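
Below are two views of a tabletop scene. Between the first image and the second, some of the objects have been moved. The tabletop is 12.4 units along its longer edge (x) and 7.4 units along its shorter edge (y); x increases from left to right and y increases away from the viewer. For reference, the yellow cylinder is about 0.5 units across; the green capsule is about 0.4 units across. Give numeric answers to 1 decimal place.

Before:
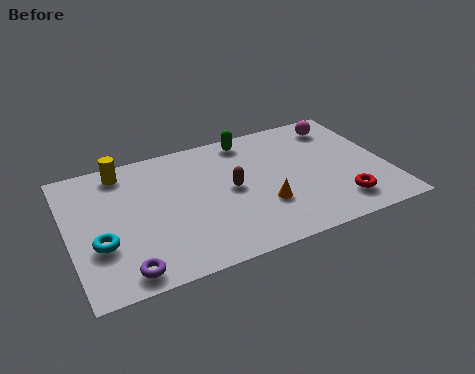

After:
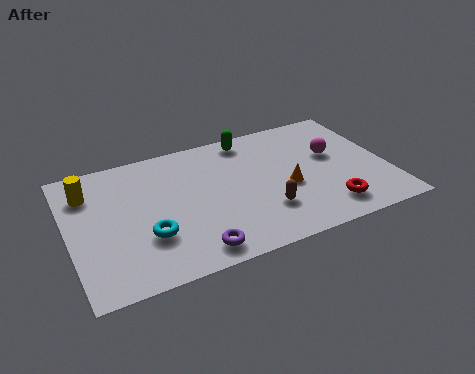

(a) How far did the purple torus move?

2.6

The purple torus moved from about (1.9, 0.9) to (4.5, 1.0), a distance of √(2.6² + 0.1²) ≈ 2.6.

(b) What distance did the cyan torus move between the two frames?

1.8

The cyan torus moved from about (1.1, 2.6) to (2.9, 2.4), a distance of √(1.8² + 0.2²) ≈ 1.8.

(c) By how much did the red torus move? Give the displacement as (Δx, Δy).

(-0.5, -0.1)

From the two frames, the red torus sits at roughly (10.3, 1.5) before and (9.8, 1.4) after.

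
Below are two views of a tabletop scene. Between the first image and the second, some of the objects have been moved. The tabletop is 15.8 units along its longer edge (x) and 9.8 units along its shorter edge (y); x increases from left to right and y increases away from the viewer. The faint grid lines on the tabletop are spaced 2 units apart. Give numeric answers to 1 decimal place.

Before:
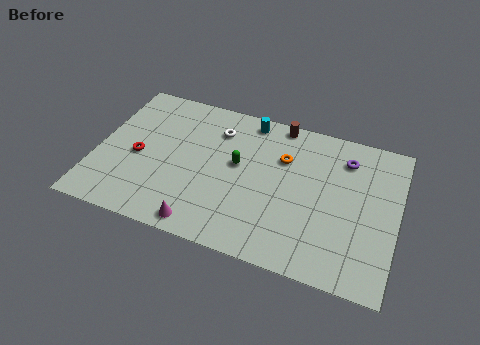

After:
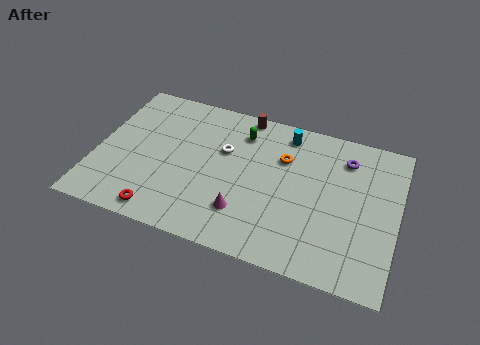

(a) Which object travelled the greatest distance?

the red torus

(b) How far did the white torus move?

1.4

From (6.1, 7.5) to (6.6, 6.2), the white torus covered √(0.5² + 1.3²) ≈ 1.4 units.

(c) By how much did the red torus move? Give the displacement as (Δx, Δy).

(1.6, -3.3)

From the two frames, the red torus sits at roughly (2.2, 4.4) before and (3.8, 1.1) after.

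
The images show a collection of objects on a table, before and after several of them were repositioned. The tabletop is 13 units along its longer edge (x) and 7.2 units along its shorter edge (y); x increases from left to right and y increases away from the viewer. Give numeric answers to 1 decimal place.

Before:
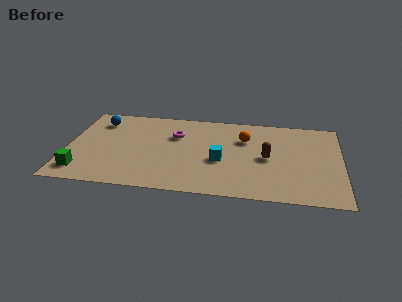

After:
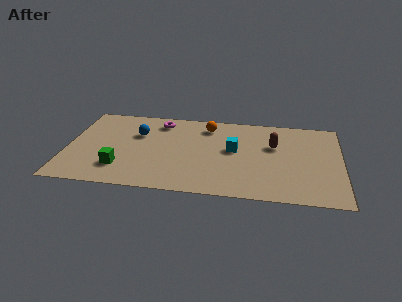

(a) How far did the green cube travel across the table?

1.9

The green cube moved from about (0.8, 1.3) to (2.6, 1.8), a distance of √(1.8² + 0.5²) ≈ 1.9.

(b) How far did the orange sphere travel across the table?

2.0

The orange sphere moved from about (8.4, 5.0) to (6.6, 5.9), a distance of √(1.8² + 0.9²) ≈ 2.0.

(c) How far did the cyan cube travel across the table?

1.2

The cyan cube moved from about (7.3, 3.0) to (7.9, 4.0), a distance of √(0.6² + 1.0²) ≈ 1.2.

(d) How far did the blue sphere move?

2.1

The blue sphere was near (1.4, 5.7) before and (3.3, 4.8) after, so it travelled √(1.9² + 0.9²) ≈ 2.1 units.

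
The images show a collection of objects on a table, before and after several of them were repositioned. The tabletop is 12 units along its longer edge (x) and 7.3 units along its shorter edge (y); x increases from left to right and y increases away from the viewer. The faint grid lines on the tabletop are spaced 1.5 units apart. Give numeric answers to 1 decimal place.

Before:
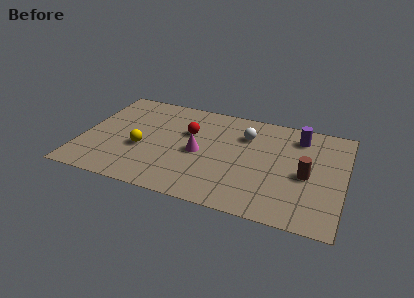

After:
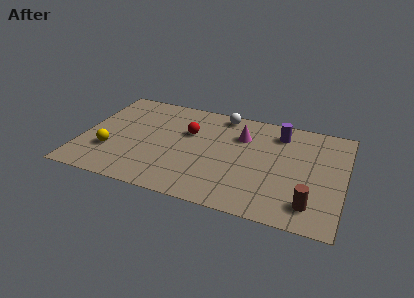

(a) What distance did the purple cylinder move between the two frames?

0.9

From (9.8, 5.9) to (8.9, 5.9), the purple cylinder covered √(0.9² + 0.0²) ≈ 0.9 units.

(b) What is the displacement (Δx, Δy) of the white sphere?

(-1.2, 1.2)

From the two frames, the white sphere sits at roughly (7.4, 5.3) before and (6.2, 6.5) after.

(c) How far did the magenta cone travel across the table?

2.5

The magenta cone moved from about (5.4, 3.4) to (7.2, 5.2), a distance of √(1.8² + 1.8²) ≈ 2.5.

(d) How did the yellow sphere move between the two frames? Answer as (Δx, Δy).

(-1.4, -0.6)

The yellow sphere was at about (2.8, 2.9) and moved to about (1.4, 2.3).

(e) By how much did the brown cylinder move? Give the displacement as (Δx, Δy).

(0.3, -1.9)

The brown cylinder started near (10.3, 3.3) and ended near (10.6, 1.4).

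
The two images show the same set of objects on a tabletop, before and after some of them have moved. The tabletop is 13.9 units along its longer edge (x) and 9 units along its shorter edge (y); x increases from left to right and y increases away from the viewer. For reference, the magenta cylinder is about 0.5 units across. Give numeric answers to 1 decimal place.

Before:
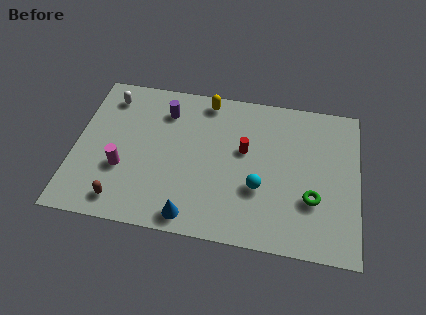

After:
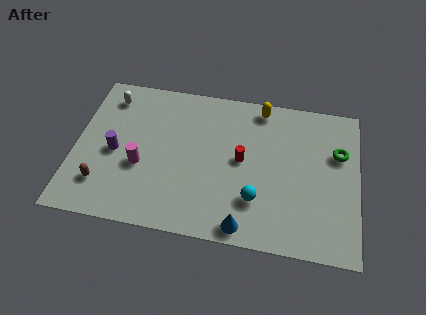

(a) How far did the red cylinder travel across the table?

0.6

From (8.3, 5.3) to (8.2, 4.7), the red cylinder covered √(0.1² + 0.6²) ≈ 0.6 units.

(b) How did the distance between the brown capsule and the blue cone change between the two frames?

+3.7

Before: roughly 3.4 units apart; after: 7.1. That's 3.7 units further apart.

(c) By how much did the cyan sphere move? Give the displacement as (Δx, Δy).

(-0.1, -0.7)

The cyan sphere was at about (9.1, 3.2) and moved to about (9.0, 2.5).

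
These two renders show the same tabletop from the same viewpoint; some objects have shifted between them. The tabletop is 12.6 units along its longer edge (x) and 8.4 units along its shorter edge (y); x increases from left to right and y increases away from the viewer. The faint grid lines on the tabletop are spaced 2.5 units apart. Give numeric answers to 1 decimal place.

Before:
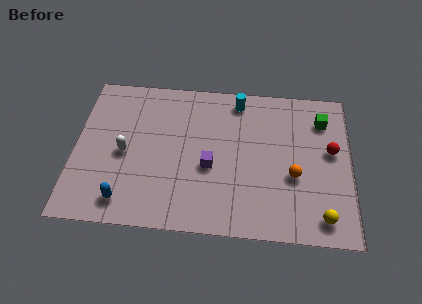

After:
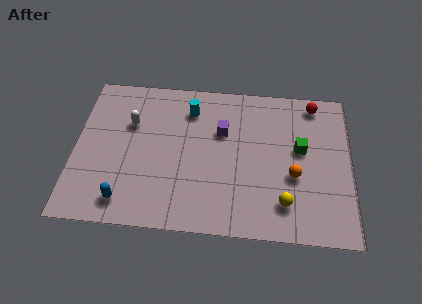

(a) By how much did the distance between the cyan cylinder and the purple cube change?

-2.1

Before: roughly 4.0 units apart; after: 1.9. That's 2.1 units closer together.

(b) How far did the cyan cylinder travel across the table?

2.3

The cyan cylinder moved from about (7.4, 7.3) to (5.2, 6.6), a distance of √(2.2² + 0.7²) ≈ 2.3.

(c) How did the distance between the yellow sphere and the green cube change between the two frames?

-2.2

Before: roughly 5.3 units apart; after: 3.1. That's 2.2 units closer together.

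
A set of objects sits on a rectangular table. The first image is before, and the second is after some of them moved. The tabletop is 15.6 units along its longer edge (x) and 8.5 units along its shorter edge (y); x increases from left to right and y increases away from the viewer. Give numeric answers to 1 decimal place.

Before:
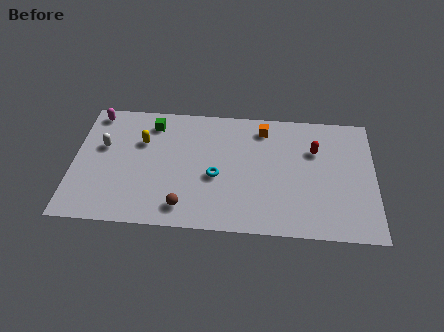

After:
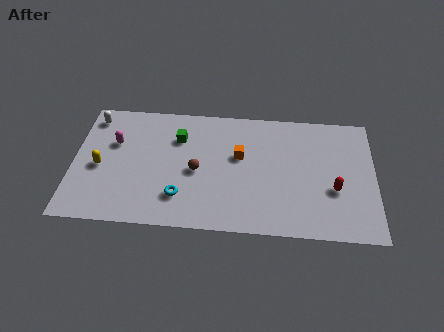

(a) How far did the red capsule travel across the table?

2.8

From (12.5, 5.8) to (13.5, 3.2), the red capsule covered √(1.0² + 2.6²) ≈ 2.8 units.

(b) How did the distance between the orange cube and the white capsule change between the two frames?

-0.5

Before: roughly 8.5 units apart; after: 8.0. That's 0.5 units closer together.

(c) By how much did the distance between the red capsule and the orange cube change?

+2.3

Before: roughly 3.0 units apart; after: 5.3. That's 2.3 units further apart.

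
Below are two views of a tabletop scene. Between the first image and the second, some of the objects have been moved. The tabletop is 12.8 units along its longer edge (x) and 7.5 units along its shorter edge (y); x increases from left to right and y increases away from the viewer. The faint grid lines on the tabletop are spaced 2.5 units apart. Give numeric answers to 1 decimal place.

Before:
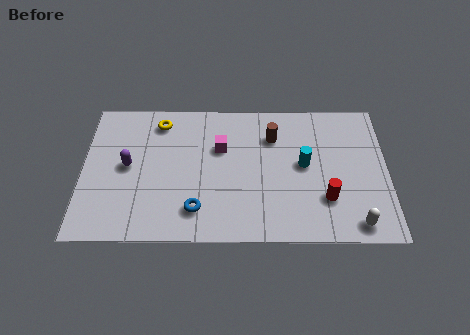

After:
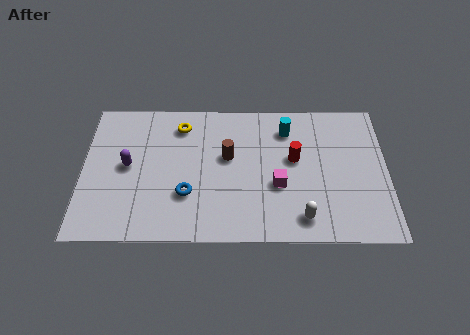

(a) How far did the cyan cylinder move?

2.0

The cyan cylinder moved from about (9.3, 4.0) to (8.6, 5.9), a distance of √(0.7² + 1.9²) ≈ 2.0.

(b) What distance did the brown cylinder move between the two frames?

2.2

The brown cylinder moved from about (8.0, 5.5) to (6.1, 4.4), a distance of √(1.9² + 1.1²) ≈ 2.2.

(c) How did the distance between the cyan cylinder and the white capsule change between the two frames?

+1.0

Before: roughly 3.7 units apart; after: 4.7. That's 1.0 units further apart.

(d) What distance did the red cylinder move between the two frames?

2.5

The red cylinder moved from about (10.2, 2.2) to (8.9, 4.3), a distance of √(1.3² + 2.1²) ≈ 2.5.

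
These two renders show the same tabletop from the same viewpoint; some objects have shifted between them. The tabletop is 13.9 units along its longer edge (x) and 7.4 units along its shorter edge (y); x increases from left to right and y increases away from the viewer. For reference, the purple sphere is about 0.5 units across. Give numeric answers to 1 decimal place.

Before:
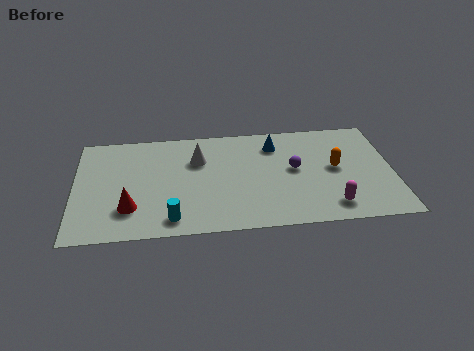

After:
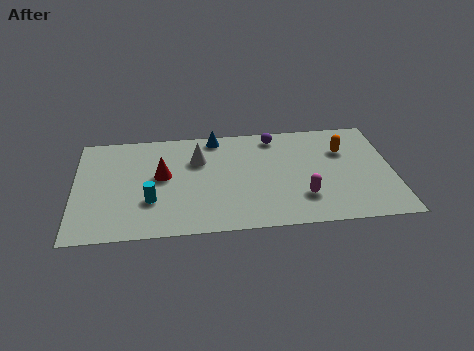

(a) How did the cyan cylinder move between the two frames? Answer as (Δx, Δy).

(-0.9, 1.3)

From the two frames, the cyan cylinder sits at roughly (4.2, 1.1) before and (3.3, 2.4) after.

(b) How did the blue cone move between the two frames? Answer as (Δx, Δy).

(-2.6, 0.8)

The blue cone was at about (8.8, 5.8) and moved to about (6.2, 6.6).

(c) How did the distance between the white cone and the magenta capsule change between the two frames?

-1.4

The distance was about 6.9 in the first image and 5.5 in the second, so they moved 1.4 units closer together.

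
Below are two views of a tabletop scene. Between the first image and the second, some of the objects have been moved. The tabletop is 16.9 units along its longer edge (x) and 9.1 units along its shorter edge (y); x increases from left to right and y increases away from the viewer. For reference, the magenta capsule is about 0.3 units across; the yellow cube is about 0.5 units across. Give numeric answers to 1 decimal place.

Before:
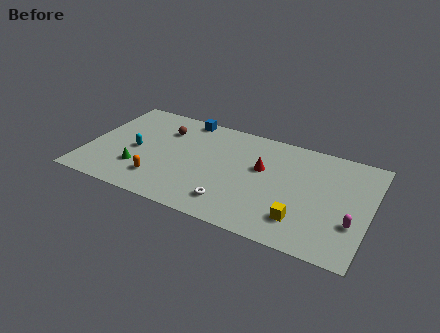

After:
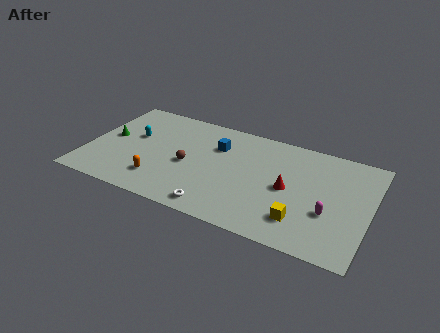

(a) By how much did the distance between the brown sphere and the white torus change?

-3.1

They were about 6.8 units apart before and 3.7 after — 3.1 units closer together.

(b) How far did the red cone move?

2.0

The red cone moved from about (10.4, 5.5) to (12.1, 4.4), a distance of √(1.7² + 1.1²) ≈ 2.0.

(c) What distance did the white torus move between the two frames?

1.1

The white torus moved from about (9.0, 1.8) to (8.2, 1.1), a distance of √(0.8² + 0.7²) ≈ 1.1.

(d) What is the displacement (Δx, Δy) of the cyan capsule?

(-0.3, 1.2)

The cyan capsule was at about (2.9, 4.2) and moved to about (2.6, 5.4).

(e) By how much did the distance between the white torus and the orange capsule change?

-0.7

The distance was about 4.4 in the first image and 3.7 in the second, so they moved 0.7 units closer together.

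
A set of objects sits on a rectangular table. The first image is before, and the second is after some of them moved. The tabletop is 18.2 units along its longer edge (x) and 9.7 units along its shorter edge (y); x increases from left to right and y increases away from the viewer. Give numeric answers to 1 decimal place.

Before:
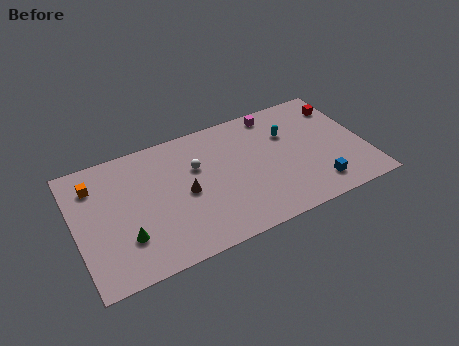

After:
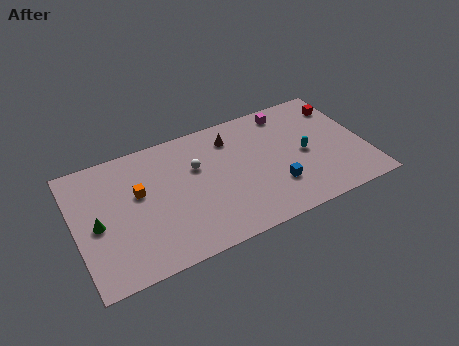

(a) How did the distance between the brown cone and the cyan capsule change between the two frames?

-1.8

The distance was about 7.1 in the first image and 5.3 in the second, so they moved 1.8 units closer together.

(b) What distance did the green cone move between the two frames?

2.3

From (2.9, 2.8) to (1.3, 4.5), the green cone covered √(1.6² + 1.7²) ≈ 2.3 units.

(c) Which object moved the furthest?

the brown cone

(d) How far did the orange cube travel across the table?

3.1

The orange cube was near (1.4, 7.5) before and (4.0, 5.8) after, so it travelled √(2.6² + 1.7²) ≈ 3.1 units.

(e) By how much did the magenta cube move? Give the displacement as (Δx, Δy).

(0.8, -0.2)

From the two frames, the magenta cube sits at roughly (13.0, 8.6) before and (13.8, 8.4) after.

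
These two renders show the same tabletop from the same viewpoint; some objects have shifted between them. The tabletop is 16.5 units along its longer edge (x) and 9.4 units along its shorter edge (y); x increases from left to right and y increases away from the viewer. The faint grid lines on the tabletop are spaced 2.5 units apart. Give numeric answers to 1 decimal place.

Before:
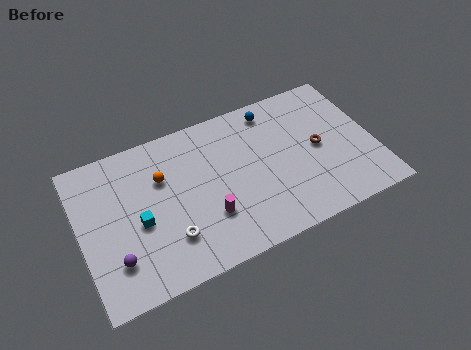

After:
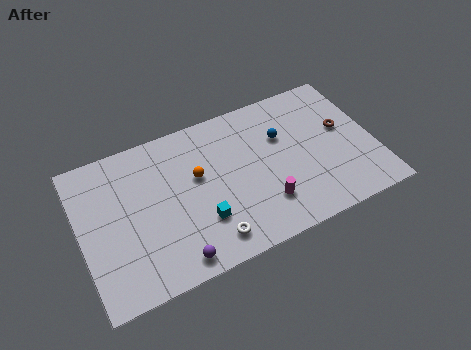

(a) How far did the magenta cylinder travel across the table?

3.1

The magenta cylinder was near (6.9, 2.9) before and (10.0, 2.4) after, so it travelled √(3.1² + 0.5²) ≈ 3.1 units.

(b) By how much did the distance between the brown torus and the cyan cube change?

-1.4

Before: roughly 10.2 units apart; after: 8.8. That's 1.4 units closer together.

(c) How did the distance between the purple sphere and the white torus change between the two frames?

-1.0

They were about 3.0 units apart before and 2.0 after — 1.0 units closer together.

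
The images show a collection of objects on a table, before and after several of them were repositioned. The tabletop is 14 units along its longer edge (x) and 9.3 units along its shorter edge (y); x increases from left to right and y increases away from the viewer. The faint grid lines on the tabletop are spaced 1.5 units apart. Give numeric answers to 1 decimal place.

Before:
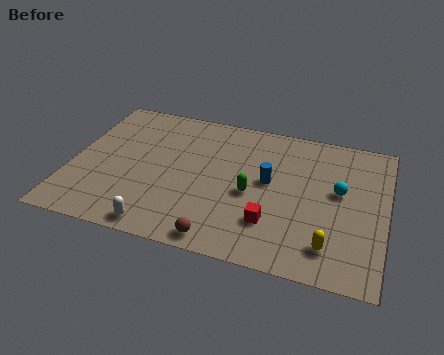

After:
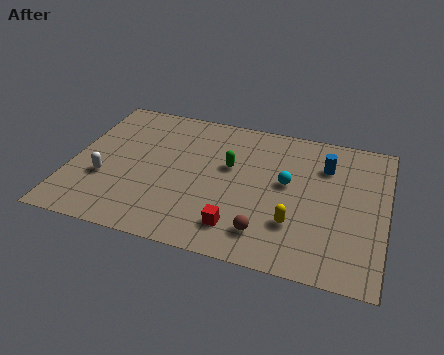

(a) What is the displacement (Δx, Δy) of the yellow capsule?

(-1.6, 0.9)

The yellow capsule was at about (11.7, 1.8) and moved to about (10.1, 2.7).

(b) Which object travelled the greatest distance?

the white capsule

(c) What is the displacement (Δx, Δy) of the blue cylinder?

(2.4, 1.7)

The blue cylinder was at about (8.8, 5.1) and moved to about (11.2, 6.8).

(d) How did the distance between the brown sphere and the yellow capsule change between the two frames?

-3.3

They were about 4.8 units apart before and 1.5 after — 3.3 units closer together.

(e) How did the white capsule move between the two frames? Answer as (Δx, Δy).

(-2.7, 2.4)

From the two frames, the white capsule sits at roughly (4.3, 0.9) before and (1.6, 3.3) after.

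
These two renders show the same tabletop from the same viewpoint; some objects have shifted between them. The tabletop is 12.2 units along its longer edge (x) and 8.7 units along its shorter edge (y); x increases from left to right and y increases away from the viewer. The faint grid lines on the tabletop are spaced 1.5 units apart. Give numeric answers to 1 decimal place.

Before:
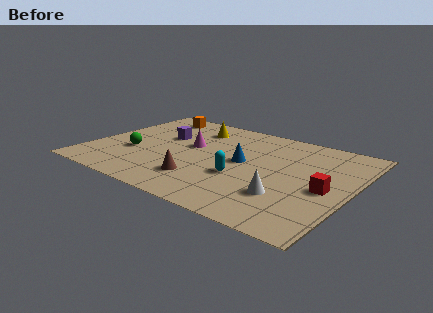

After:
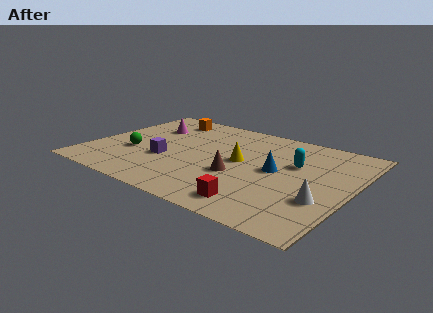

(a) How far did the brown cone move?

1.9

From (5.6, 2.1) to (7.1, 3.3), the brown cone covered √(1.5² + 1.2²) ≈ 1.9 units.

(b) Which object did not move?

the green sphere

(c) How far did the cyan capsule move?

3.1

The cyan capsule was near (7.3, 3.2) before and (9.4, 5.5) after, so it travelled √(2.1² + 2.3²) ≈ 3.1 units.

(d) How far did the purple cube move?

2.3

The purple cube moved from about (3.1, 5.4) to (3.7, 3.2), a distance of √(0.6² + 2.2²) ≈ 2.3.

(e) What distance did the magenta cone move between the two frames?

2.5

From (4.5, 5.0) to (2.2, 6.1), the magenta cone covered √(2.3² + 1.1²) ≈ 2.5 units.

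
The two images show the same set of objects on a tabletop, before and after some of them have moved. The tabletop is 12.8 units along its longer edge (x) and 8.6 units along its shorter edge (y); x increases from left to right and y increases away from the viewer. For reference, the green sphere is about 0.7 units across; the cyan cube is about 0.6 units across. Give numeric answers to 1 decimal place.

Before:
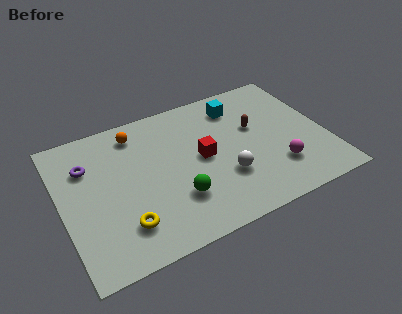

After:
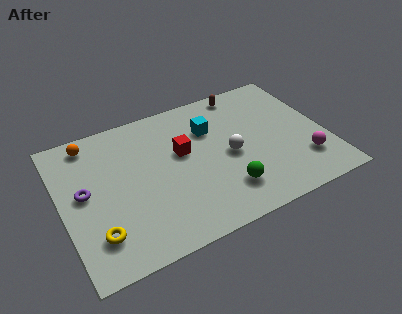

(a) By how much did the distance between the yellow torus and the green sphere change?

+3.6

Before: roughly 2.6 units apart; after: 6.2. That's 3.6 units further apart.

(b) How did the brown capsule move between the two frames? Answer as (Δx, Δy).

(-0.2, 2.5)

The brown capsule started near (9.5, 5.2) and ended near (9.3, 7.7).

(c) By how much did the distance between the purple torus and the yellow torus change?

-1.7

Before: roughly 4.3 units apart; after: 2.6. That's 1.7 units closer together.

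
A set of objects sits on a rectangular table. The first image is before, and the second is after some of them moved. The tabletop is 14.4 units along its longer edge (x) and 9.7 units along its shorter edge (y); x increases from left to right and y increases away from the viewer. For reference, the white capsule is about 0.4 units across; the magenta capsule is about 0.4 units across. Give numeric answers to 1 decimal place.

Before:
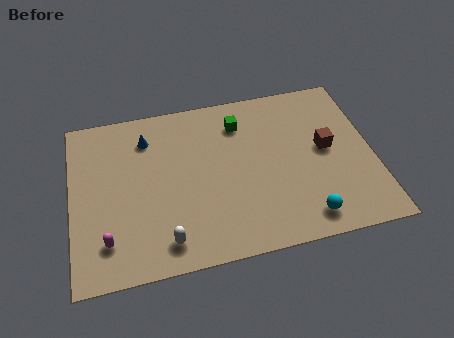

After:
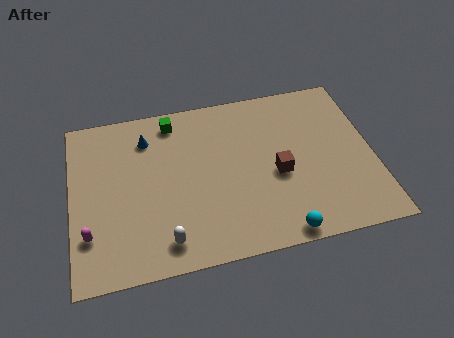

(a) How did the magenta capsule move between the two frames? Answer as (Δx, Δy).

(-0.8, 0.5)

The magenta capsule started near (1.6, 2.1) and ended near (0.8, 2.6).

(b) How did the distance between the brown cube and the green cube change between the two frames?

+1.7

They were about 4.7 units apart before and 6.4 after — 1.7 units further apart.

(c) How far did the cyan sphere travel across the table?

1.3

The cyan sphere was near (10.9, 1.4) before and (9.7, 0.8) after, so it travelled √(1.2² + 0.6²) ≈ 1.3 units.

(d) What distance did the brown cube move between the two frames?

2.6

The brown cube moved from about (12.2, 5.2) to (9.8, 4.2), a distance of √(2.4² + 1.0²) ≈ 2.6.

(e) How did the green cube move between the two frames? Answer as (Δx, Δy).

(-3.2, 0.8)

The green cube started near (8.2, 7.6) and ended near (5.0, 8.4).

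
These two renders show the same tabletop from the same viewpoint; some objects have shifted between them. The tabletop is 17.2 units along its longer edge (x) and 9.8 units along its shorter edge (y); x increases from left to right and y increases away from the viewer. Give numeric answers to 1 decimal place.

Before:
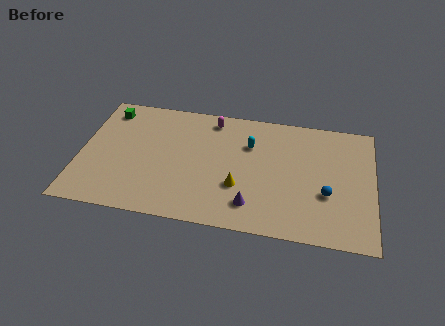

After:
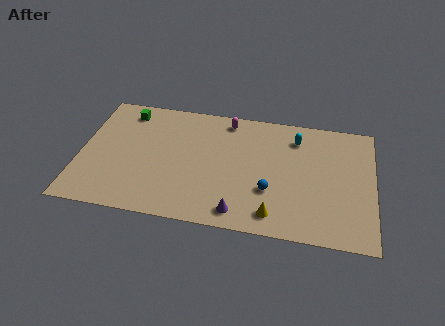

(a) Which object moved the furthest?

the blue sphere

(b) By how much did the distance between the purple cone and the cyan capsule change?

+2.4

The distance was about 4.8 in the first image and 7.2 in the second, so they moved 2.4 units further apart.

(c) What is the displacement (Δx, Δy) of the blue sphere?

(-3.3, -0.3)

The blue sphere started near (14.5, 3.6) and ended near (11.2, 3.3).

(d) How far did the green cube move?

1.1

The green cube moved from about (1.4, 8.2) to (2.5, 8.3), a distance of √(1.1² + 0.1²) ≈ 1.1.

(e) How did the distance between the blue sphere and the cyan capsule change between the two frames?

-0.9

Before: roughly 5.6 units apart; after: 4.7. That's 0.9 units closer together.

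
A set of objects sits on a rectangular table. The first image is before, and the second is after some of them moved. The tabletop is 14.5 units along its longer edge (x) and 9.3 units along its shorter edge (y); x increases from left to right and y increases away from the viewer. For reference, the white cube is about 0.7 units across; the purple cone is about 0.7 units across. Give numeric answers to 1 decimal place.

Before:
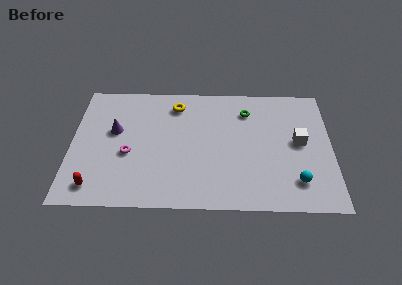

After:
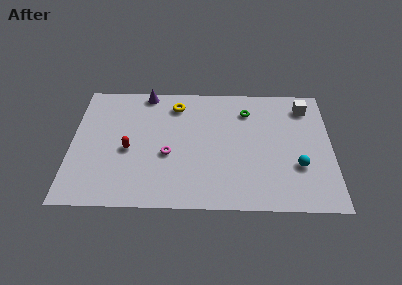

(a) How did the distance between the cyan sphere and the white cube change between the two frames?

+1.6

They were about 2.9 units apart before and 4.5 after — 1.6 units further apart.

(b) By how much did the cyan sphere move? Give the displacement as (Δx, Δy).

(0.1, 1.1)

The cyan sphere started near (12.5, 2.0) and ended near (12.6, 3.1).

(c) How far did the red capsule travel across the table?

3.2

The red capsule was near (1.4, 1.4) before and (3.2, 4.1) after, so it travelled √(1.8² + 2.7²) ≈ 3.2 units.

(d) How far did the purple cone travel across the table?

3.4

The purple cone was near (2.4, 5.5) before and (4.1, 8.5) after, so it travelled √(1.7² + 3.0²) ≈ 3.4 units.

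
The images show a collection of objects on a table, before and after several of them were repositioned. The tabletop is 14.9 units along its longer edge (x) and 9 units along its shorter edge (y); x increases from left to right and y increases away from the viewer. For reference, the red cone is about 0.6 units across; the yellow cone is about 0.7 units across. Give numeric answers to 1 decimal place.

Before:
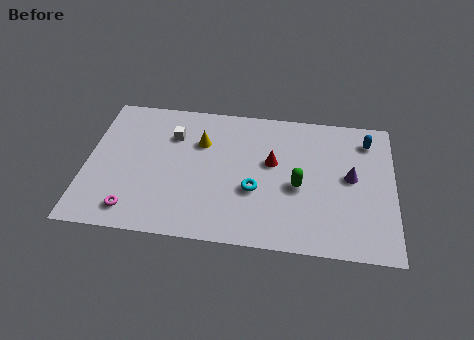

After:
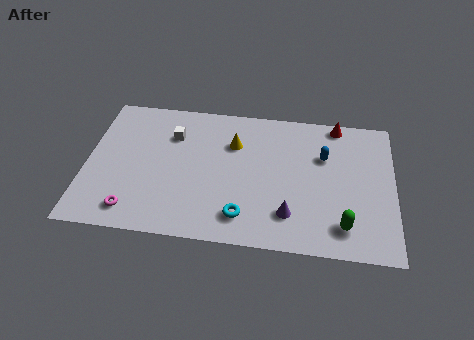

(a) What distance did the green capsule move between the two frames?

3.1

From (10.3, 3.9) to (12.5, 1.7), the green capsule covered √(2.2² + 2.2²) ≈ 3.1 units.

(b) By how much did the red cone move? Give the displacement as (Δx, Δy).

(3.1, 2.9)

The red cone was at about (9.0, 5.3) and moved to about (12.1, 8.2).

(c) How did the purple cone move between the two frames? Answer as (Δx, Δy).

(-2.9, -2.7)

The purple cone started near (12.8, 4.8) and ended near (9.9, 2.1).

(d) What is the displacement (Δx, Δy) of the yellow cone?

(1.6, 0.1)

From the two frames, the yellow cone sits at roughly (5.5, 6.2) before and (7.1, 6.3) after.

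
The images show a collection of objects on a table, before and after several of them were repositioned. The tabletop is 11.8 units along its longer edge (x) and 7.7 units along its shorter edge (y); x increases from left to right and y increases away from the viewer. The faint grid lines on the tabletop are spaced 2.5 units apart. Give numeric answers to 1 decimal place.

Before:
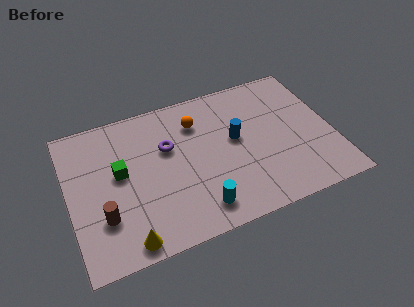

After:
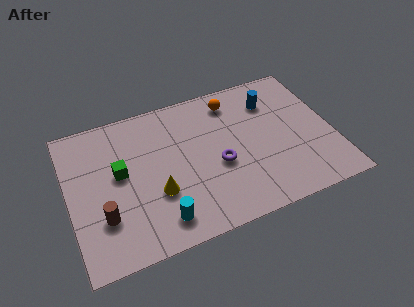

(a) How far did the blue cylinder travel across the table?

2.3

The blue cylinder moved from about (7.5, 4.3) to (9.3, 5.8), a distance of √(1.8² + 1.5²) ≈ 2.3.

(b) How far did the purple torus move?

2.7

The purple torus moved from about (4.5, 4.9) to (6.6, 3.2), a distance of √(2.1² + 1.7²) ≈ 2.7.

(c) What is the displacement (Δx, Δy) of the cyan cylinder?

(-1.7, 0.0)

From the two frames, the cyan cylinder sits at roughly (5.5, 1.3) before and (3.8, 1.3) after.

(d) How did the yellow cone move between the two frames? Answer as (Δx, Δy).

(1.5, 1.9)

The yellow cone was at about (2.3, 0.8) and moved to about (3.8, 2.7).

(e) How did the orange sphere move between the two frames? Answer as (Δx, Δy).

(1.7, 0.6)

From the two frames, the orange sphere sits at roughly (5.9, 5.8) before and (7.6, 6.4) after.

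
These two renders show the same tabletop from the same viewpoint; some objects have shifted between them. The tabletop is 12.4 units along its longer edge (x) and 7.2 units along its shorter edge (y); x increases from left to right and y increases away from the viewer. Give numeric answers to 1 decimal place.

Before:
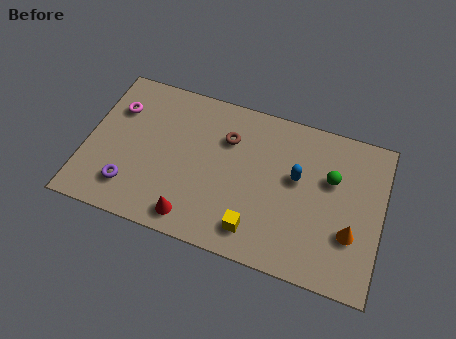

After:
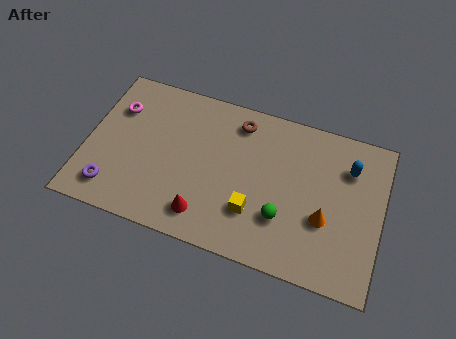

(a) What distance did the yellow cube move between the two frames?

0.8

From (7.3, 1.3) to (7.2, 2.1), the yellow cube covered √(0.1² + 0.8²) ≈ 0.8 units.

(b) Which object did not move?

the magenta torus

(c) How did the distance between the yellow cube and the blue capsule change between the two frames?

+1.6

Before: roughly 3.3 units apart; after: 4.9. That's 1.6 units further apart.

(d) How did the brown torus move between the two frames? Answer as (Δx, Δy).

(0.4, 0.9)

The brown torus started near (5.8, 5.1) and ended near (6.2, 6.0).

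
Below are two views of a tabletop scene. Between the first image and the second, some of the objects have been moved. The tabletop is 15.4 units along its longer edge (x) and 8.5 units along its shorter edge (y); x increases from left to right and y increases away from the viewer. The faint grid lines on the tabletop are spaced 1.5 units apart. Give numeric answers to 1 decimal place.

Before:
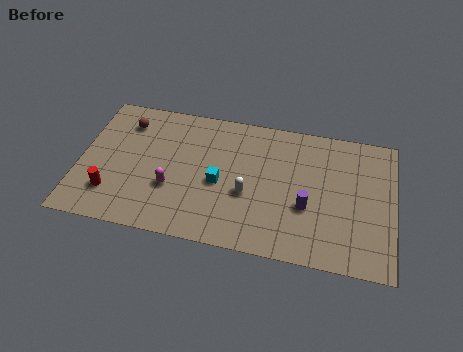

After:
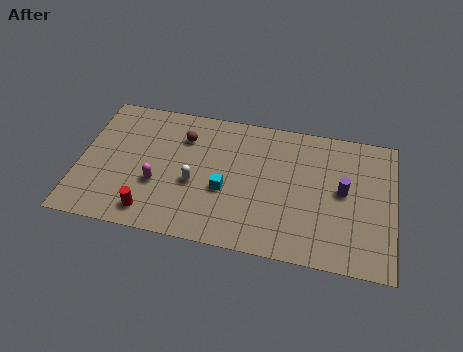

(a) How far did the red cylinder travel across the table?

2.2

The red cylinder was near (1.7, 2.1) before and (3.7, 1.3) after, so it travelled √(2.0² + 0.8²) ≈ 2.2 units.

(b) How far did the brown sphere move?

2.9

The brown sphere moved from about (2.1, 6.7) to (5.0, 6.3), a distance of √(2.9² + 0.4²) ≈ 2.9.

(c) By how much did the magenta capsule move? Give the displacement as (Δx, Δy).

(-0.7, 0.1)

The magenta capsule started near (4.6, 3.0) and ended near (3.9, 3.1).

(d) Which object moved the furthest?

the brown sphere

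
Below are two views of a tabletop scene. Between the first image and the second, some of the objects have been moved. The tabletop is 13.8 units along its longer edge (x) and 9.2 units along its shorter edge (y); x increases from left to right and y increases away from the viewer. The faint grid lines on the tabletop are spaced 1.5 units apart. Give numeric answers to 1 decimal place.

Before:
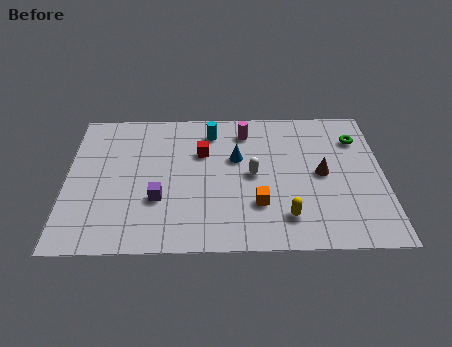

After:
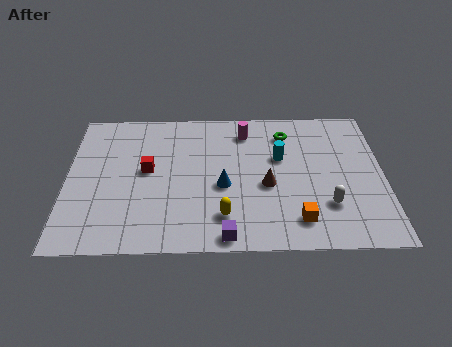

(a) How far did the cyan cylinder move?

3.5

The cyan cylinder was near (6.3, 7.5) before and (9.3, 5.7) after, so it travelled √(3.0² + 1.8²) ≈ 3.5 units.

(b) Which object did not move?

the magenta cylinder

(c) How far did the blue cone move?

1.9

The blue cone was near (7.4, 5.7) before and (6.8, 3.9) after, so it travelled √(0.6² + 1.8²) ≈ 1.9 units.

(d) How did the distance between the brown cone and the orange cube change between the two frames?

-0.8

The distance was about 3.4 in the first image and 2.6 in the second, so they moved 0.8 units closer together.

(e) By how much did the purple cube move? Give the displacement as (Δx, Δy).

(2.9, -2.3)

The purple cube was at about (4.0, 3.1) and moved to about (6.9, 0.8).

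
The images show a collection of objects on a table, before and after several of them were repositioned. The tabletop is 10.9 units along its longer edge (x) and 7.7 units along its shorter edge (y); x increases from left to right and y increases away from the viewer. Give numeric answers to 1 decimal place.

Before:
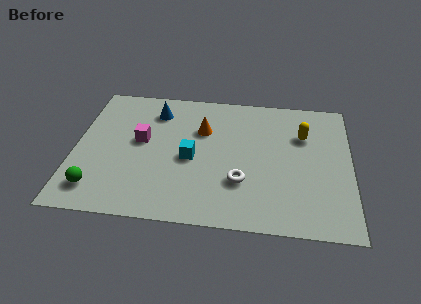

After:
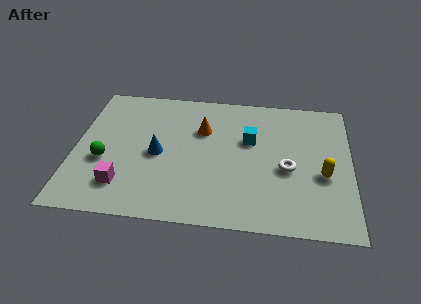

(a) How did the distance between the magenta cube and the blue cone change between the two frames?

+0.4

Before: roughly 1.9 units apart; after: 2.3. That's 0.4 units further apart.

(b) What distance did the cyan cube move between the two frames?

2.6

The cyan cube moved from about (4.6, 3.5) to (6.9, 4.8), a distance of √(2.3² + 1.3²) ≈ 2.6.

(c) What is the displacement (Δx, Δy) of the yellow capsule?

(0.8, -2.2)

From the two frames, the yellow capsule sits at roughly (9.0, 5.3) before and (9.8, 3.1) after.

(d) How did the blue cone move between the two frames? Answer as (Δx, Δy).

(0.2, -2.5)

The blue cone was at about (3.1, 6.1) and moved to about (3.3, 3.6).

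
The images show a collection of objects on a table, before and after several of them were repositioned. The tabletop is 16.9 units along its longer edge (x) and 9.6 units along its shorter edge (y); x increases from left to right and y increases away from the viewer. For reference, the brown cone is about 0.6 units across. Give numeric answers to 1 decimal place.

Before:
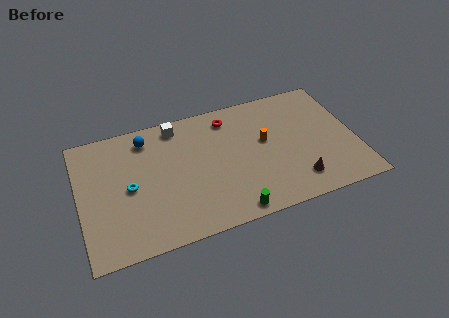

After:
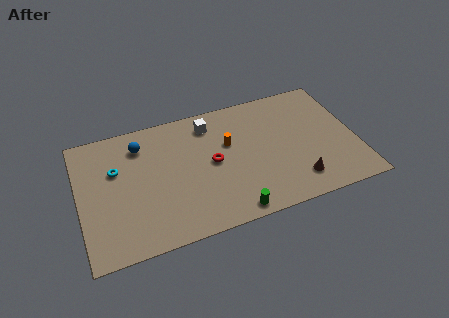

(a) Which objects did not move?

the green cylinder and the brown cone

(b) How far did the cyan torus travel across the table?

1.7

The cyan torus moved from about (3.0, 4.6) to (2.3, 6.2), a distance of √(0.7² + 1.6²) ≈ 1.7.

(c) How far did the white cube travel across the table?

2.1

The white cube was near (6.2, 8.4) before and (8.2, 7.9) after, so it travelled √(2.0² + 0.5²) ≈ 2.1 units.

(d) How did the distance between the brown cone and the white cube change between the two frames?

-1.7

They were about 9.4 units apart before and 7.7 after — 1.7 units closer together.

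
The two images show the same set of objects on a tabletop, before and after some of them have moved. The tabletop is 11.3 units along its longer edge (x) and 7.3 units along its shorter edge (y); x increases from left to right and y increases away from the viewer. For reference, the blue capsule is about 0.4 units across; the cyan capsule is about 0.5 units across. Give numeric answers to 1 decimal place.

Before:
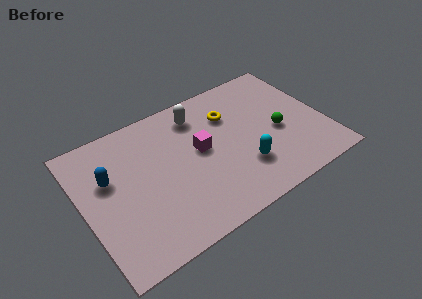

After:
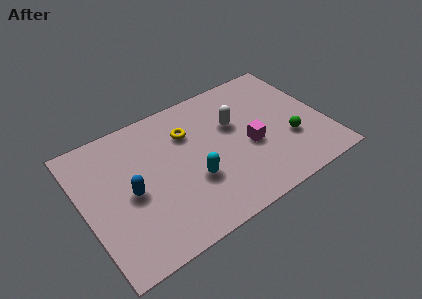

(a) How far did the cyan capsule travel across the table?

2.4

The cyan capsule was near (7.2, 2.1) before and (4.9, 2.6) after, so it travelled √(2.3² + 0.5²) ≈ 2.4 units.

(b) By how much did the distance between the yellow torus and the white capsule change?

+0.6

They were about 1.6 units apart before and 2.2 after — 0.6 units further apart.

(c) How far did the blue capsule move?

1.4

From (1.3, 4.6) to (2.1, 3.4), the blue capsule covered √(0.8² + 1.2²) ≈ 1.4 units.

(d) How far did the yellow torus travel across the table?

2.0

From (7.1, 5.2) to (5.1, 5.2), the yellow torus covered √(2.0² + 0.0²) ≈ 2.0 units.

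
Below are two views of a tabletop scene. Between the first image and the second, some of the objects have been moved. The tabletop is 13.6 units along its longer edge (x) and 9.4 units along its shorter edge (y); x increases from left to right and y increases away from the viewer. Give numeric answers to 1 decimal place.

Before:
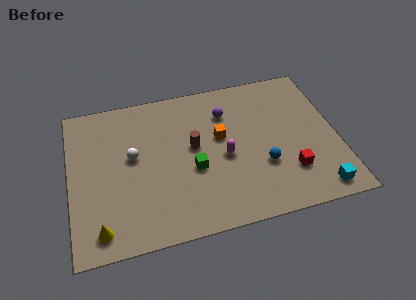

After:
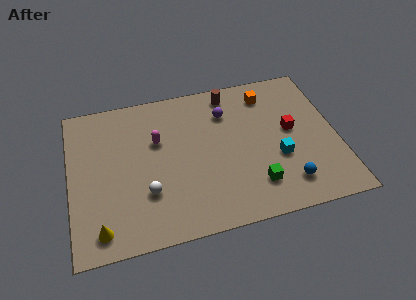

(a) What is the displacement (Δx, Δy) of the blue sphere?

(1.1, -1.4)

The blue sphere started near (9.7, 3.2) and ended near (10.8, 1.8).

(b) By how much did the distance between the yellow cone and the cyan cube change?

-1.5

Before: roughly 10.9 units apart; after: 9.4. That's 1.5 units closer together.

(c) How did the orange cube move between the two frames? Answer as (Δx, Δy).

(2.6, 2.2)

The orange cube started near (7.7, 5.5) and ended near (10.3, 7.7).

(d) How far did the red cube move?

2.6

From (11.0, 2.5) to (11.3, 5.1), the red cube covered √(0.3² + 2.6²) ≈ 2.6 units.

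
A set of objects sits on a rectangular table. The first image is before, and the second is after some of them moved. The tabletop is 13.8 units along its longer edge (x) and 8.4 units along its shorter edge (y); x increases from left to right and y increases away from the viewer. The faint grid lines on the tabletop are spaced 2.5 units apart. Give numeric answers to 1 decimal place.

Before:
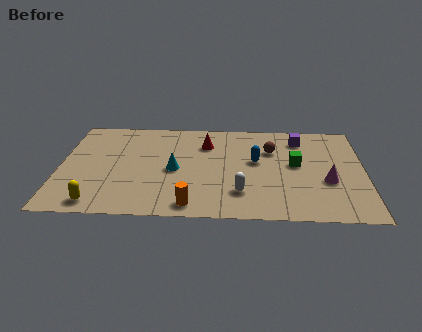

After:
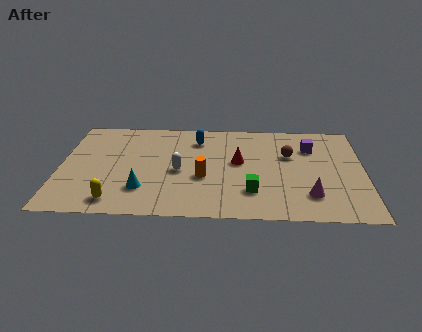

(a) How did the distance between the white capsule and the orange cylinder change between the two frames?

-1.3

The distance was about 2.5 in the first image and 1.2 in the second, so they moved 1.3 units closer together.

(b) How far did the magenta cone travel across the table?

1.4

From (12.1, 3.2) to (11.3, 2.0), the magenta cone covered √(0.8² + 1.2²) ≈ 1.4 units.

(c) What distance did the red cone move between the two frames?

2.1

The red cone was near (6.6, 6.2) before and (8.1, 4.7) after, so it travelled √(1.5² + 1.5²) ≈ 2.1 units.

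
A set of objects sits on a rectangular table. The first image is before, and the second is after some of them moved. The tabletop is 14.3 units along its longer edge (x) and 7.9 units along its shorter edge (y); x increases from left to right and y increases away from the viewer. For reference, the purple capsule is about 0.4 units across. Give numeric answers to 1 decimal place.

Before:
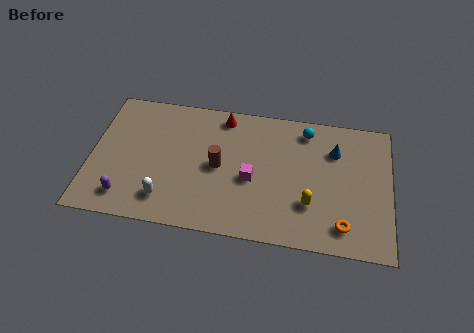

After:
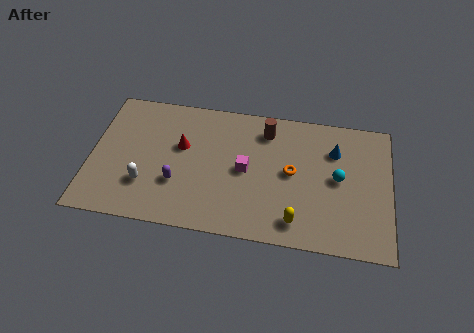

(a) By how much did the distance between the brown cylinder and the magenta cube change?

+1.0

The distance was about 1.7 in the first image and 2.7 in the second, so they moved 1.0 units further apart.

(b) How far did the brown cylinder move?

3.3

From (6.1, 3.9) to (8.3, 6.4), the brown cylinder covered √(2.2² + 2.5²) ≈ 3.3 units.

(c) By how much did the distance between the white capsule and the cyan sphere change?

+1.0

They were about 8.3 units apart before and 9.3 after — 1.0 units further apart.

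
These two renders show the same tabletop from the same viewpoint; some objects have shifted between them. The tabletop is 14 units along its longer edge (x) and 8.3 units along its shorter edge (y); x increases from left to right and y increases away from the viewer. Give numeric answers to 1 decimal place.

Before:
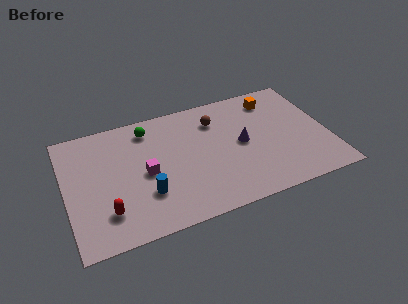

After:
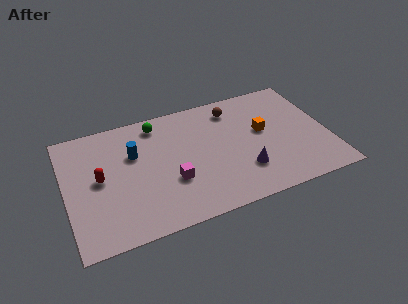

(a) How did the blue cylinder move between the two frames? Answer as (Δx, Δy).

(-0.4, 2.9)

The blue cylinder was at about (4.1, 2.5) and moved to about (3.7, 5.4).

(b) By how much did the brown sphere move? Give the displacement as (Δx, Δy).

(1.0, 0.5)

From the two frames, the brown sphere sits at roughly (8.2, 6.3) before and (9.2, 6.8) after.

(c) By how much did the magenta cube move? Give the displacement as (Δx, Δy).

(1.3, -1.0)

The magenta cube started near (4.2, 3.9) and ended near (5.5, 2.9).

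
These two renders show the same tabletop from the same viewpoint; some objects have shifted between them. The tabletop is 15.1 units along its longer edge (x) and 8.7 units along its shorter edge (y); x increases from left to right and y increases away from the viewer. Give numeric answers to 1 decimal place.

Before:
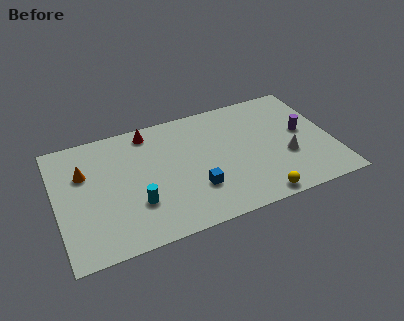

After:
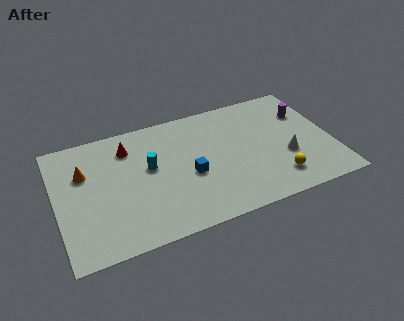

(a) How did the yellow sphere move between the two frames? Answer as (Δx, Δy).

(1.2, 1.0)

The yellow sphere was at about (10.6, 0.8) and moved to about (11.8, 1.8).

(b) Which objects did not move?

the orange cone and the white cone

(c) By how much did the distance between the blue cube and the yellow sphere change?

+1.3

The distance was about 3.7 in the first image and 5.0 in the second, so they moved 1.3 units further apart.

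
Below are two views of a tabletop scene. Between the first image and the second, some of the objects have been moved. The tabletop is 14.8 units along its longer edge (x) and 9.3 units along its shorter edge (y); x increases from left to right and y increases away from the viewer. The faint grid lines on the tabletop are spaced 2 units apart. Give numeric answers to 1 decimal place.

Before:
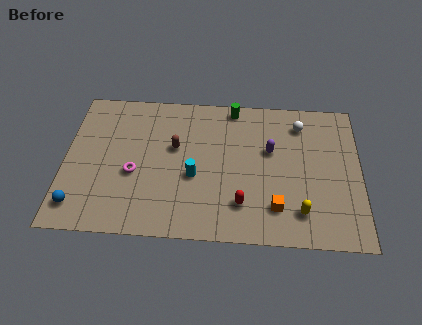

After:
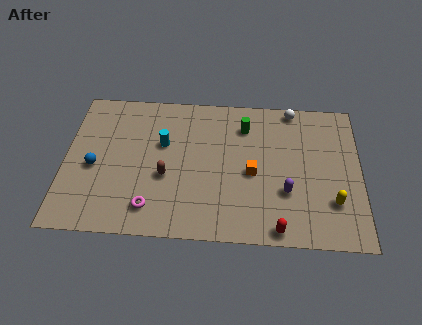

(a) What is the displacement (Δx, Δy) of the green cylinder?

(0.6, -1.2)

The green cylinder was at about (8.4, 8.4) and moved to about (9.0, 7.2).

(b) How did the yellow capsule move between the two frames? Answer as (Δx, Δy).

(1.6, 0.7)

From the two frames, the yellow capsule sits at roughly (11.8, 1.9) before and (13.4, 2.6) after.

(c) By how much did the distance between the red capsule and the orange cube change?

+1.9

The distance was about 1.7 in the first image and 3.6 in the second, so they moved 1.9 units further apart.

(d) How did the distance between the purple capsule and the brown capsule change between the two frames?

+1.2

The distance was about 4.8 in the first image and 6.0 in the second, so they moved 1.2 units further apart.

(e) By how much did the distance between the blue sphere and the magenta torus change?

+0.3

They were about 3.5 units apart before and 3.8 after — 0.3 units further apart.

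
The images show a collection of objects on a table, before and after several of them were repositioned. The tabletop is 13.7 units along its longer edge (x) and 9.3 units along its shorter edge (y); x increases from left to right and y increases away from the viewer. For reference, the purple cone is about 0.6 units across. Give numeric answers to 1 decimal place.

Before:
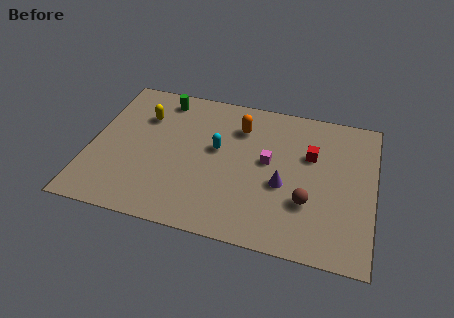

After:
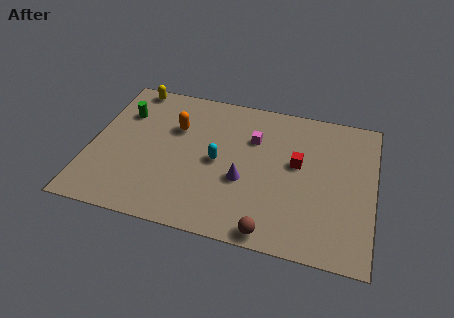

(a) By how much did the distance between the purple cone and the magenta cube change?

+1.3

They were about 1.5 units apart before and 2.8 after — 1.3 units further apart.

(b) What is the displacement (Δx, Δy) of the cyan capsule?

(0.1, -0.8)

The cyan capsule started near (6.1, 5.3) and ended near (6.2, 4.5).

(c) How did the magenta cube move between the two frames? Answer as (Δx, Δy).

(-0.8, 1.3)

The magenta cube started near (8.6, 5.1) and ended near (7.8, 6.4).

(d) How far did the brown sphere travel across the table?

2.7

The brown sphere was near (10.6, 3.0) before and (9.0, 0.8) after, so it travelled √(1.6² + 2.2²) ≈ 2.7 units.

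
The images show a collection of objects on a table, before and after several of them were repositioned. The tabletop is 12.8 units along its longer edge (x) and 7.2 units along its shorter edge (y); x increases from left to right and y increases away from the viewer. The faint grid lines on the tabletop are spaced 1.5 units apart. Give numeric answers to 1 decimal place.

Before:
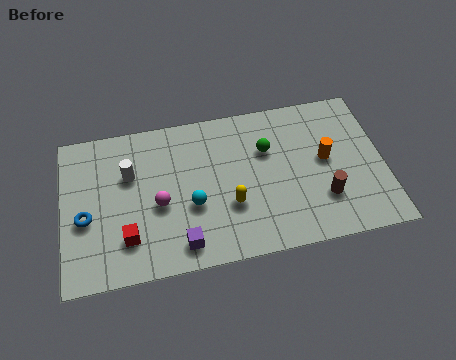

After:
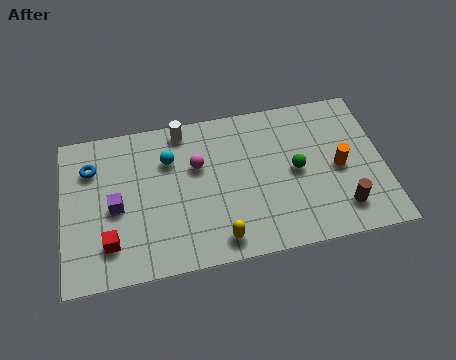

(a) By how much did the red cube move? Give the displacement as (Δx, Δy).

(-0.7, -0.1)

The red cube was at about (2.5, 1.8) and moved to about (1.8, 1.7).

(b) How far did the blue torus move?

2.3

From (0.9, 3.0) to (1.2, 5.3), the blue torus covered √(0.3² + 2.3²) ≈ 2.3 units.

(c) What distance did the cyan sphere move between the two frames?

2.4

From (5.1, 2.8) to (4.3, 5.1), the cyan sphere covered √(0.8² + 2.3²) ≈ 2.4 units.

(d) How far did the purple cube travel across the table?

3.3

The purple cube was near (4.6, 1.1) before and (2.1, 3.3) after, so it travelled √(2.5² + 2.2²) ≈ 3.3 units.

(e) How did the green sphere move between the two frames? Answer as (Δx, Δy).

(1.1, -1.2)

The green sphere was at about (8.2, 4.8) and moved to about (9.3, 3.6).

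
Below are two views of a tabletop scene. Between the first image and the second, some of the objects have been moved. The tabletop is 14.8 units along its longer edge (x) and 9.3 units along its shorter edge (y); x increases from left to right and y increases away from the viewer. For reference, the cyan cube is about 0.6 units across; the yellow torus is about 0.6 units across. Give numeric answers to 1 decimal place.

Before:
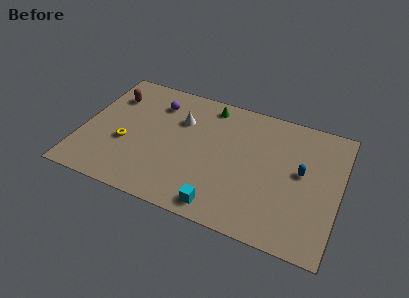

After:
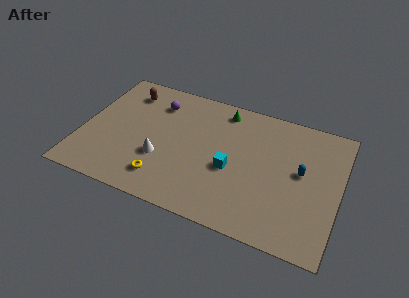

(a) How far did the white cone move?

3.3

The white cone was near (5.5, 6.4) before and (4.7, 3.2) after, so it travelled √(0.8² + 3.2²) ≈ 3.3 units.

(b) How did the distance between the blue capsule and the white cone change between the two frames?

+0.9

They were about 7.2 units apart before and 8.1 after — 0.9 units further apart.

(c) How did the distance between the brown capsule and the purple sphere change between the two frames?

-0.8

Before: roughly 2.6 units apart; after: 1.8. That's 0.8 units closer together.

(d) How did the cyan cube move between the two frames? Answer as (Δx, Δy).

(0.3, 2.8)

The cyan cube was at about (8.4, 1.1) and moved to about (8.7, 3.9).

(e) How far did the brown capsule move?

1.0

From (1.4, 6.9) to (2.2, 7.5), the brown capsule covered √(0.8² + 0.6²) ≈ 1.0 units.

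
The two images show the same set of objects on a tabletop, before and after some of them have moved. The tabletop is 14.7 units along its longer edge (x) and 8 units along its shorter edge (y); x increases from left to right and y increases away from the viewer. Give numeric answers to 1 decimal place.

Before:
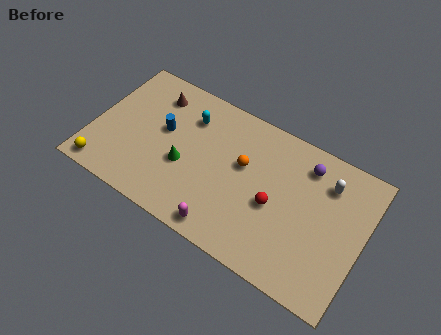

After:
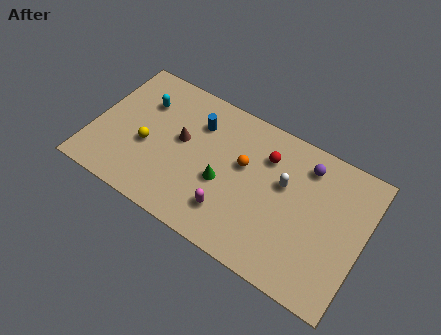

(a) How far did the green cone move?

2.1

The green cone was near (5.1, 3.2) before and (7.2, 3.3) after, so it travelled √(2.1² + 0.1²) ≈ 2.1 units.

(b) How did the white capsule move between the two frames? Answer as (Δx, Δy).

(-2.2, -1.2)

The white capsule was at about (12.5, 6.1) and moved to about (10.3, 4.9).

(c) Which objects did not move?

the orange sphere and the purple sphere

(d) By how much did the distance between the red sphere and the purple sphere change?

-1.1

Before: roughly 3.3 units apart; after: 2.2. That's 1.1 units closer together.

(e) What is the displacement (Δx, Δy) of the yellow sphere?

(2.0, 2.4)

From the two frames, the yellow sphere sits at roughly (1.0, 0.9) before and (3.0, 3.3) after.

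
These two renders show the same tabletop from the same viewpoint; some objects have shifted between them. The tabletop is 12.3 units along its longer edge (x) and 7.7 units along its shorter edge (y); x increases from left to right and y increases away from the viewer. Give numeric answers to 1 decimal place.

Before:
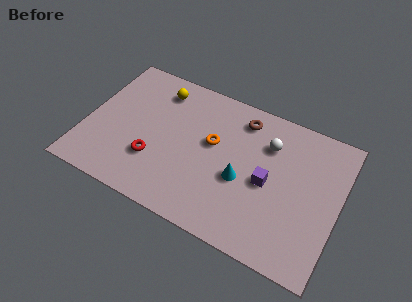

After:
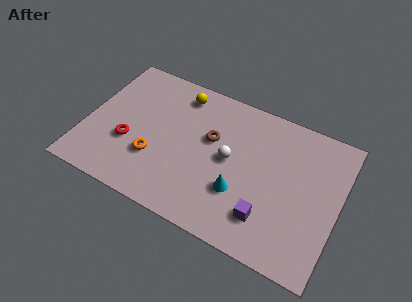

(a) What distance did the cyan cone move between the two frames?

0.7

The cyan cone was near (7.7, 3.2) before and (7.7, 2.5) after, so it travelled √(0.0² + 0.7²) ≈ 0.7 units.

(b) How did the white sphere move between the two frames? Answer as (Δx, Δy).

(-1.7, -1.6)

The white sphere started near (8.7, 5.6) and ended near (7.0, 4.0).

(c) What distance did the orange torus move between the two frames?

3.3

The orange torus was near (6.1, 4.5) before and (3.5, 2.5) after, so it travelled √(2.6² + 2.0²) ≈ 3.3 units.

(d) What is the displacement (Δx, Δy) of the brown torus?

(-1.3, -1.7)

The brown torus started near (7.3, 6.4) and ended near (6.0, 4.7).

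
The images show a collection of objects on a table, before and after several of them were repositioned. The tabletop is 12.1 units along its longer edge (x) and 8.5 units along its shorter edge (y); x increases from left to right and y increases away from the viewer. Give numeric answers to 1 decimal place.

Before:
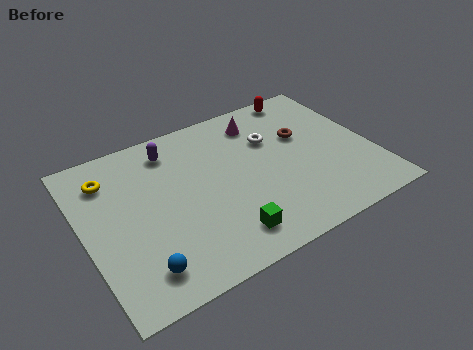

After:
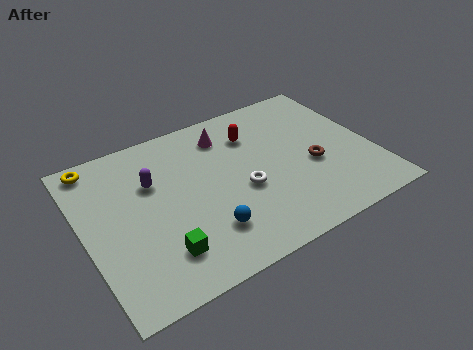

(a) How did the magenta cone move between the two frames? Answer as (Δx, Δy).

(-1.5, -0.1)

The magenta cone started near (7.8, 6.9) and ended near (6.3, 6.8).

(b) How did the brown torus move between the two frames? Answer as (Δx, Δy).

(0.1, -1.8)

From the two frames, the brown torus sits at roughly (9.4, 5.3) before and (9.5, 3.5) after.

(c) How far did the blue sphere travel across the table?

2.9

The blue sphere moved from about (1.9, 1.5) to (4.7, 2.1), a distance of √(2.8² + 0.6²) ≈ 2.9.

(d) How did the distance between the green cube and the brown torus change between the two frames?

+1.4

Before: roughly 5.5 units apart; after: 6.9. That's 1.4 units further apart.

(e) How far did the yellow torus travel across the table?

1.1

From (1.3, 6.6) to (0.9, 7.6), the yellow torus covered √(0.4² + 1.0²) ≈ 1.1 units.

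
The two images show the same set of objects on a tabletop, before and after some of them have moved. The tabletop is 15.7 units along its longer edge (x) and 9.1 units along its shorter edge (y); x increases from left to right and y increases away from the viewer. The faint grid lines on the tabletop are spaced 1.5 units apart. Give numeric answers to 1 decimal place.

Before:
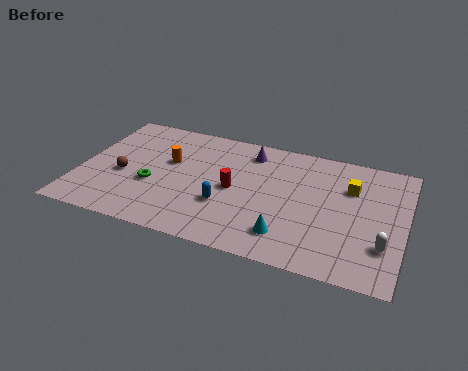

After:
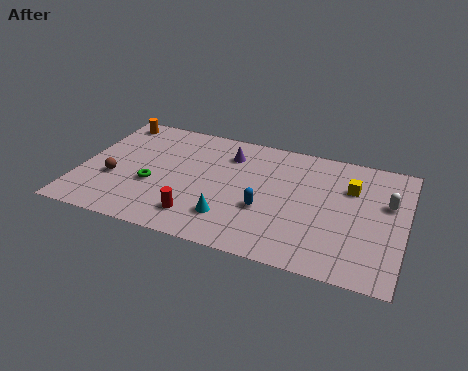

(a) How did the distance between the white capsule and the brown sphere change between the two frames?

+0.5

Before: roughly 12.8 units apart; after: 13.3. That's 0.5 units further apart.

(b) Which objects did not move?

the yellow cube and the green torus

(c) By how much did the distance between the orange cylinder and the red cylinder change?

+4.4

They were about 3.5 units apart before and 7.9 after — 4.4 units further apart.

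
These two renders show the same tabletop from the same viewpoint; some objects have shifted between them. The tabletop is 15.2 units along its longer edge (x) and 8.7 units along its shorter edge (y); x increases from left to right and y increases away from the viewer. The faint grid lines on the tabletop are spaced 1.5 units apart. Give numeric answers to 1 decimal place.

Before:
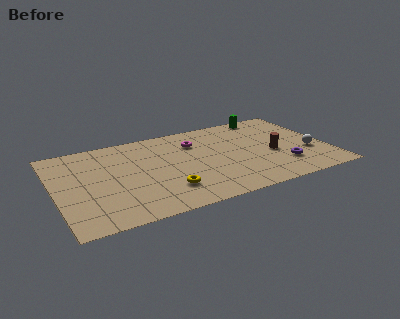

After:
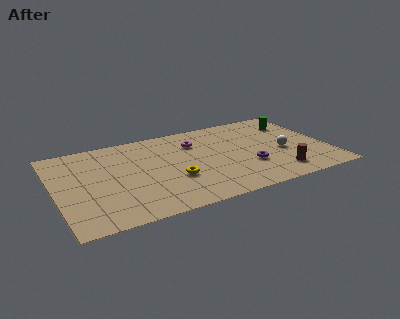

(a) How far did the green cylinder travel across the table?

1.9

The green cylinder moved from about (12.4, 7.9) to (13.8, 6.6), a distance of √(1.4² + 1.3²) ≈ 1.9.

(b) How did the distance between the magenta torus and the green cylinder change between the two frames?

+1.2

Before: roughly 4.6 units apart; after: 5.8. That's 1.2 units further apart.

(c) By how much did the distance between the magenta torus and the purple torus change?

-1.7

The distance was about 6.1 in the first image and 4.4 in the second, so they moved 1.7 units closer together.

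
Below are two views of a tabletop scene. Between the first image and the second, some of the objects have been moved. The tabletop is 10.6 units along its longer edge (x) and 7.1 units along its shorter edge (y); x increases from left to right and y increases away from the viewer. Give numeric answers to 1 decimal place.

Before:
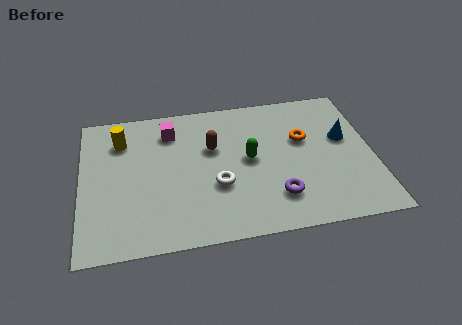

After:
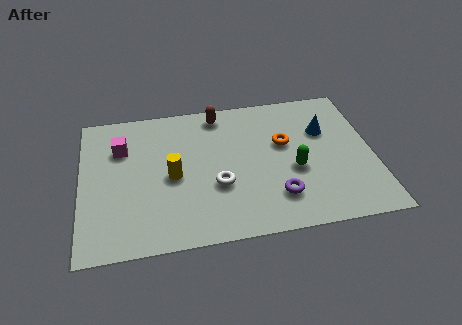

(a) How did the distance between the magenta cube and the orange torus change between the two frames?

+1.0

They were about 4.9 units apart before and 5.9 after — 1.0 units further apart.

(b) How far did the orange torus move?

0.7

From (8.1, 4.4) to (7.4, 4.3), the orange torus covered √(0.7² + 0.1²) ≈ 0.7 units.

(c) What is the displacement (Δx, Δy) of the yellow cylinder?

(1.8, -2.1)

The yellow cylinder was at about (1.5, 5.4) and moved to about (3.3, 3.3).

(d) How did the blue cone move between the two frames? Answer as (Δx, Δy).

(-0.7, 0.5)

The blue cone started near (9.6, 4.2) and ended near (8.9, 4.7).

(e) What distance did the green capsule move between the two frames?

1.8

The green capsule was near (6.1, 3.7) before and (7.7, 2.9) after, so it travelled √(1.6² + 0.8²) ≈ 1.8 units.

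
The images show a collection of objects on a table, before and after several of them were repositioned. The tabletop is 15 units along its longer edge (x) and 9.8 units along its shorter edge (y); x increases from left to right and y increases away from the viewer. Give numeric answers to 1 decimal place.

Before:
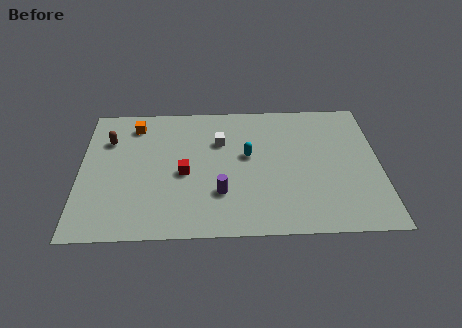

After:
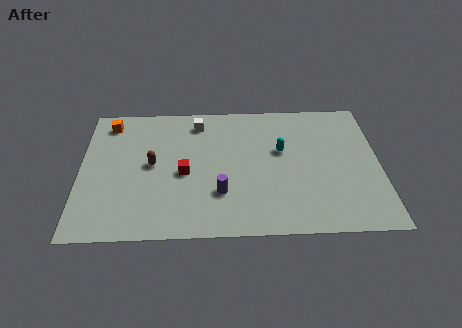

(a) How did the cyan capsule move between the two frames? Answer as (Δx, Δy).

(1.7, 0.3)

The cyan capsule was at about (8.4, 5.6) and moved to about (10.1, 5.9).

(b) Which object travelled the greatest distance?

the brown capsule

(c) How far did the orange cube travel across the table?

1.3

From (2.7, 8.1) to (1.4, 8.3), the orange cube covered √(1.3² + 0.2²) ≈ 1.3 units.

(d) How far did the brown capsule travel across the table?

2.9

The brown capsule was near (1.4, 7.0) before and (3.6, 5.1) after, so it travelled √(2.2² + 1.9²) ≈ 2.9 units.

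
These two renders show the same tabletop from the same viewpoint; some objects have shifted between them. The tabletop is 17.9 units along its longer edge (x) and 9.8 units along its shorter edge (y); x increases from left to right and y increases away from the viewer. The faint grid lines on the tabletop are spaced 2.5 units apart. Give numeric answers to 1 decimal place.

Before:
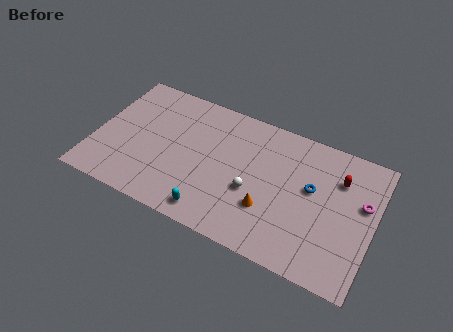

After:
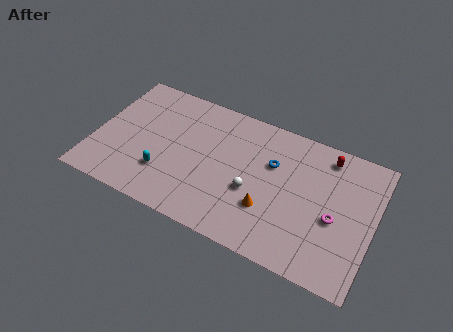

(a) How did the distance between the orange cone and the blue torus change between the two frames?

-0.3

The distance was about 3.6 in the first image and 3.3 in the second, so they moved 0.3 units closer together.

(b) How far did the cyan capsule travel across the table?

3.6

From (8.0, 1.3) to (4.7, 2.8), the cyan capsule covered √(3.3² + 1.5²) ≈ 3.6 units.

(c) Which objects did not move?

the orange cone and the white sphere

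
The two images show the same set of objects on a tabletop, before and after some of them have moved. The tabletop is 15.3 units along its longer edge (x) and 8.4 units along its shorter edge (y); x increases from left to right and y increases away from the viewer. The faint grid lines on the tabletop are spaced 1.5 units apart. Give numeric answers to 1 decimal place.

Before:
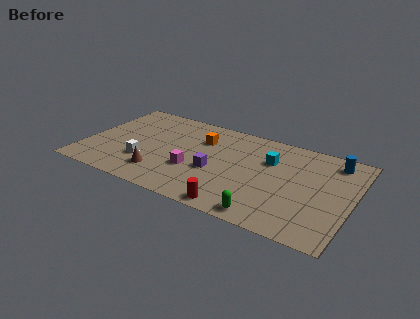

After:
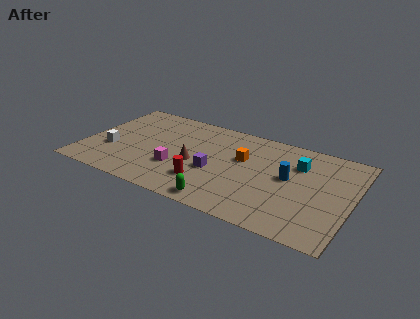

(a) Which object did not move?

the purple cube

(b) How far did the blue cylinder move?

3.4

From (14.0, 7.1) to (11.7, 4.6), the blue cylinder covered √(2.3² + 2.5²) ≈ 3.4 units.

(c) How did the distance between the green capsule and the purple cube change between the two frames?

-1.5

The distance was about 4.1 in the first image and 2.6 in the second, so they moved 1.5 units closer together.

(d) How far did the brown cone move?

2.5

From (4.6, 1.9) to (6.4, 3.6), the brown cone covered √(1.8² + 1.7²) ≈ 2.5 units.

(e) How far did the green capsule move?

2.5

From (10.9, 0.9) to (8.4, 0.9), the green capsule covered √(2.5² + 0.0²) ≈ 2.5 units.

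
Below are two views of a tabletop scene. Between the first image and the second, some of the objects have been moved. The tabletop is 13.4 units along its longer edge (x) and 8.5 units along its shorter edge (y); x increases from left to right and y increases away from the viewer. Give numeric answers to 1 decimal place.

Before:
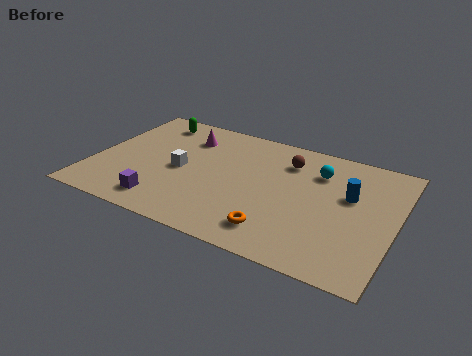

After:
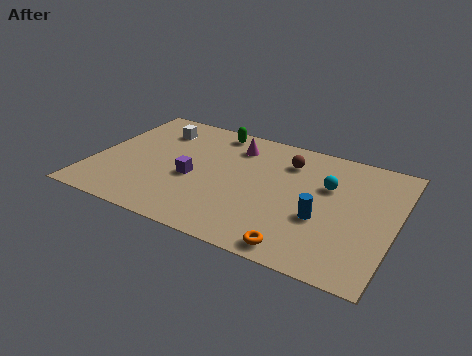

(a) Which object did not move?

the brown sphere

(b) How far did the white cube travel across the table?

3.0

From (3.9, 4.0) to (2.4, 6.6), the white cube covered √(1.5² + 2.6²) ≈ 3.0 units.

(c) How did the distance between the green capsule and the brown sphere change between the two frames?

-2.7

The distance was about 6.3 in the first image and 3.6 in the second, so they moved 2.7 units closer together.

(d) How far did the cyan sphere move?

0.9

The cyan sphere moved from about (9.8, 6.3) to (10.3, 5.5), a distance of √(0.5² + 0.8²) ≈ 0.9.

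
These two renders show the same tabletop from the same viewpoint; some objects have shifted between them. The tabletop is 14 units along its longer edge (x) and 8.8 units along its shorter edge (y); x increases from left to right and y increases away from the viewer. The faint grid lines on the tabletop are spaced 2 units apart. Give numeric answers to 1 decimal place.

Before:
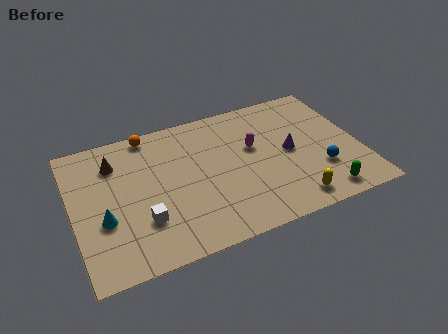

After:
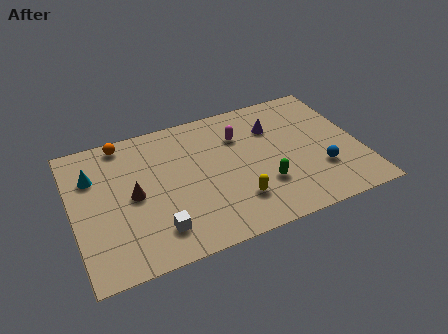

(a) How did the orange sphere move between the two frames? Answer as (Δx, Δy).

(-1.3, -0.1)

From the two frames, the orange sphere sits at roughly (4.0, 8.0) before and (2.7, 7.9) after.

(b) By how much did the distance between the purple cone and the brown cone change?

-1.3

They were about 8.7 units apart before and 7.4 after — 1.3 units closer together.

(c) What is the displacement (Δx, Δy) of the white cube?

(0.6, -0.8)

The white cube was at about (3.2, 2.6) and moved to about (3.8, 1.8).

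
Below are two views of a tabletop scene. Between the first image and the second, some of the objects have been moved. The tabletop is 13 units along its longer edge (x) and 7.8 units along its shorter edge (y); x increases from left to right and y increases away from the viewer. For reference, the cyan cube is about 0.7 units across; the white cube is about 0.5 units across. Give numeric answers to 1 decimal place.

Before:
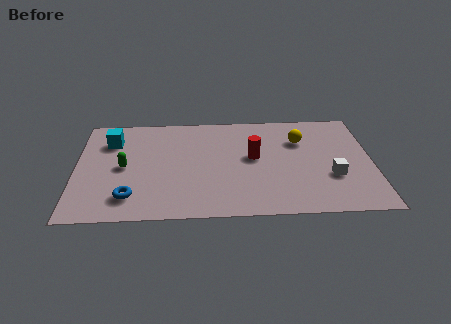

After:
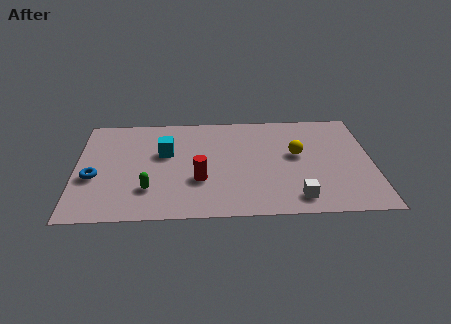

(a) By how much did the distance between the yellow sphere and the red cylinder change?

+2.2

The distance was about 2.4 in the first image and 4.6 in the second, so they moved 2.2 units further apart.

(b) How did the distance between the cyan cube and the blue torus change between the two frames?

-0.8

They were about 4.3 units apart before and 3.5 after — 0.8 units closer together.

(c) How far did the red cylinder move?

2.9

The red cylinder moved from about (7.8, 4.3) to (5.4, 2.7), a distance of √(2.4² + 1.6²) ≈ 2.9.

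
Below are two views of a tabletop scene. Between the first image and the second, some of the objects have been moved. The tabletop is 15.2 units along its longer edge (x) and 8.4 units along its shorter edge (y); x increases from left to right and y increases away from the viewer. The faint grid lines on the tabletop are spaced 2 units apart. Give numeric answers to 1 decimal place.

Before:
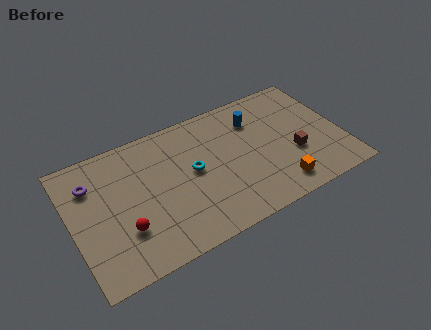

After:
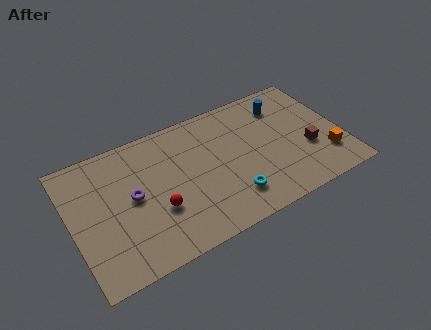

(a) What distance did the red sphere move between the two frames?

1.9

From (2.7, 2.6) to (4.6, 3.0), the red sphere covered √(1.9² + 0.4²) ≈ 1.9 units.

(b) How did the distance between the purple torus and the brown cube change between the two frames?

-1.6

Before: roughly 11.5 units apart; after: 9.9. That's 1.6 units closer together.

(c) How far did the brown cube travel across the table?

0.8

The brown cube moved from about (12.4, 3.1) to (13.2, 3.1), a distance of √(0.8² + 0.0²) ≈ 0.8.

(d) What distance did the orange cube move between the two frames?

3.0

The orange cube was near (11.2, 1.4) before and (14.1, 2.2) after, so it travelled √(2.9² + 0.8²) ≈ 3.0 units.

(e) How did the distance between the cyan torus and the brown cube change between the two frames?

-1.0

Before: roughly 5.8 units apart; after: 4.8. That's 1.0 units closer together.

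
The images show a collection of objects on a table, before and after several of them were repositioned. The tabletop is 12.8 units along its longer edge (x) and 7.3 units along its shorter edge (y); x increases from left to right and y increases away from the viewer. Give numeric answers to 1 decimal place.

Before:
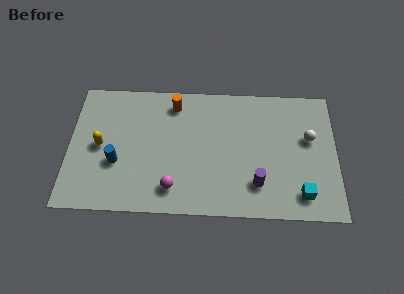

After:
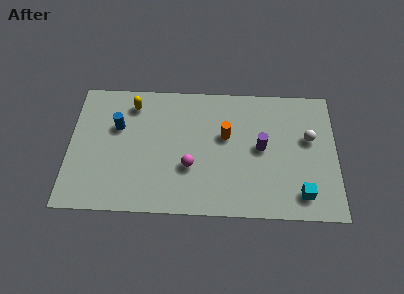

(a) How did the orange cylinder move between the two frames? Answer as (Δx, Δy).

(2.5, -1.7)

The orange cylinder started near (5.0, 6.1) and ended near (7.5, 4.4).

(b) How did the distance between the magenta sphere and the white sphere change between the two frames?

-1.2

Before: roughly 7.2 units apart; after: 6.0. That's 1.2 units closer together.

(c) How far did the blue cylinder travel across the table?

2.0

The blue cylinder was near (2.3, 2.7) before and (2.3, 4.7) after, so it travelled √(0.0² + 2.0²) ≈ 2.0 units.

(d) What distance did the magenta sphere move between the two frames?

1.4

The magenta sphere was near (5.0, 1.4) before and (5.8, 2.6) after, so it travelled √(0.8² + 1.2²) ≈ 1.4 units.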